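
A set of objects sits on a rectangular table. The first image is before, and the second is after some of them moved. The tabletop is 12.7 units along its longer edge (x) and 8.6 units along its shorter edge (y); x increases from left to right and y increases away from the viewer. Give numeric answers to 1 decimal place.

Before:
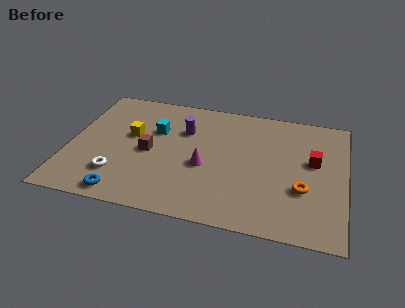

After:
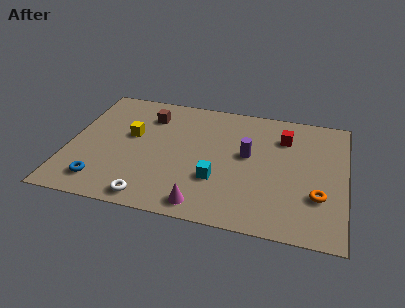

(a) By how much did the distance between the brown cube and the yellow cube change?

+0.4

Before: roughly 1.3 units apart; after: 1.7. That's 0.4 units further apart.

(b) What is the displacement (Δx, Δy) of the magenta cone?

(0.1, -2.6)

The magenta cone was at about (6.3, 3.6) and moved to about (6.4, 1.0).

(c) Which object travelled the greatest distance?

the cyan cube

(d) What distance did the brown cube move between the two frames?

2.6

From (3.7, 4.0) to (3.5, 6.6), the brown cube covered √(0.2² + 2.6²) ≈ 2.6 units.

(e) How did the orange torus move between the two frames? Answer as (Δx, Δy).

(0.7, -0.3)

The orange torus started near (10.8, 3.0) and ended near (11.5, 2.7).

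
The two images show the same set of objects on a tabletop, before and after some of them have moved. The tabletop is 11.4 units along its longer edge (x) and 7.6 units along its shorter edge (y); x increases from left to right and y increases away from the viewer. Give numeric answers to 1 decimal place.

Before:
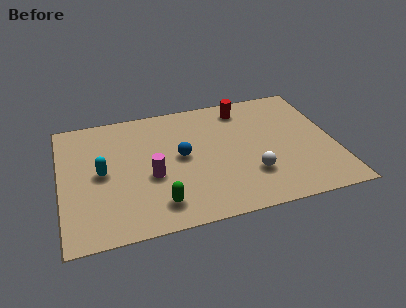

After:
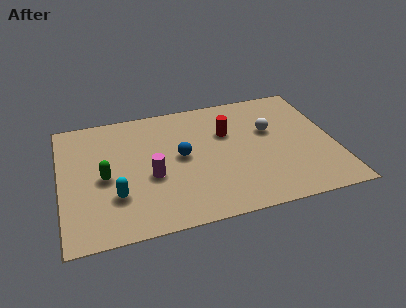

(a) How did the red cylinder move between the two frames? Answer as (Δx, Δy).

(-0.8, -1.4)

From the two frames, the red cylinder sits at roughly (7.8, 6.4) before and (7.0, 5.0) after.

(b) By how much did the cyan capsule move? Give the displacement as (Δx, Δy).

(0.5, -1.5)

The cyan capsule was at about (1.7, 3.8) and moved to about (2.2, 2.3).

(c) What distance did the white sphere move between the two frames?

2.7

From (7.8, 2.2) to (8.8, 4.7), the white sphere covered √(1.0² + 2.5²) ≈ 2.7 units.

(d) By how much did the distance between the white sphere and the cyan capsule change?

+0.7

The distance was about 6.3 in the first image and 7.0 in the second, so they moved 0.7 units further apart.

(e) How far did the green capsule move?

3.0

From (3.9, 1.4) to (1.8, 3.5), the green capsule covered √(2.1² + 2.1²) ≈ 3.0 units.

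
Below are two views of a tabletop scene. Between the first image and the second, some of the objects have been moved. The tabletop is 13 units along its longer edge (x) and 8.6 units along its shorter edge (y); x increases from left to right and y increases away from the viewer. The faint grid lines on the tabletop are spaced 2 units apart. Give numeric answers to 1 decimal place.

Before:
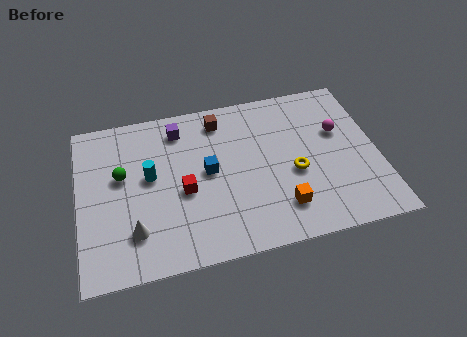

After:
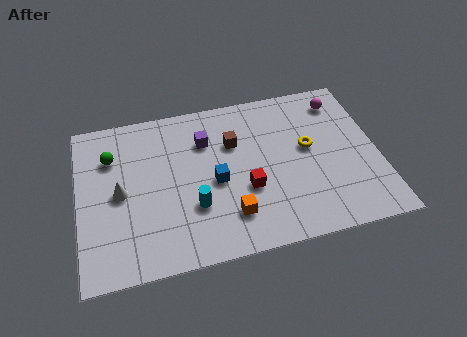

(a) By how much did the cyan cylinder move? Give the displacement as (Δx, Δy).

(1.8, -2.0)

The cyan cylinder was at about (3.1, 4.8) and moved to about (4.9, 2.8).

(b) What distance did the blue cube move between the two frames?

0.7

The blue cube was near (5.6, 4.5) before and (5.9, 3.9) after, so it travelled √(0.3² + 0.6²) ≈ 0.7 units.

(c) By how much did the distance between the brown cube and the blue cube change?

-0.7

Before: roughly 2.8 units apart; after: 2.1. That's 0.7 units closer together.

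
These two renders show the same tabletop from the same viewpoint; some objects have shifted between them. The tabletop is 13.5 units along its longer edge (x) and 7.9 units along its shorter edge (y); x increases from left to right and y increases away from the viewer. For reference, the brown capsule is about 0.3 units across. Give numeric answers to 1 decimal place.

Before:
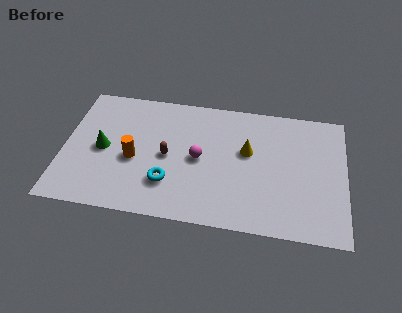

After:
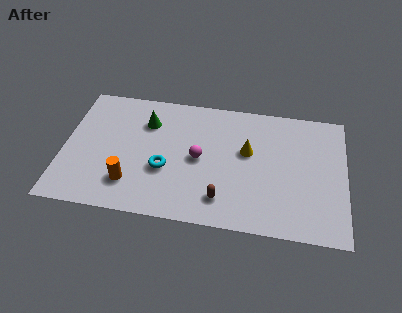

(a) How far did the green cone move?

2.8

The green cone moved from about (1.9, 3.8) to (3.9, 5.8), a distance of √(2.0² + 2.0²) ≈ 2.8.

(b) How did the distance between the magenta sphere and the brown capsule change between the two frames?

+1.1

Before: roughly 1.5 units apart; after: 2.6. That's 1.1 units further apart.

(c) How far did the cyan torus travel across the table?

0.8

The cyan torus moved from about (5.1, 2.2) to (4.9, 3.0), a distance of √(0.2² + 0.8²) ≈ 0.8.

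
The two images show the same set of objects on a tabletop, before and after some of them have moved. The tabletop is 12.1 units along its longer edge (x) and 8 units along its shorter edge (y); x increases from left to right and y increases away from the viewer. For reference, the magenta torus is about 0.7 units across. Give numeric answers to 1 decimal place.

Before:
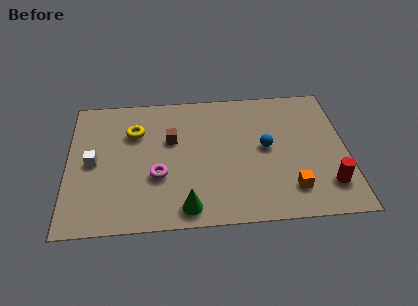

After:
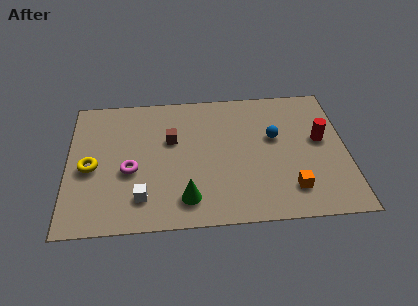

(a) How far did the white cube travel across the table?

3.0

The white cube moved from about (1.1, 3.9) to (3.2, 1.7), a distance of √(2.1² + 2.2²) ≈ 3.0.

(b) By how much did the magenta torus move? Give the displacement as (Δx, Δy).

(-1.2, 0.4)

From the two frames, the magenta torus sits at roughly (3.9, 2.9) before and (2.7, 3.3) after.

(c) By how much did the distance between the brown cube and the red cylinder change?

-0.9

The distance was about 7.4 in the first image and 6.5 in the second, so they moved 0.9 units closer together.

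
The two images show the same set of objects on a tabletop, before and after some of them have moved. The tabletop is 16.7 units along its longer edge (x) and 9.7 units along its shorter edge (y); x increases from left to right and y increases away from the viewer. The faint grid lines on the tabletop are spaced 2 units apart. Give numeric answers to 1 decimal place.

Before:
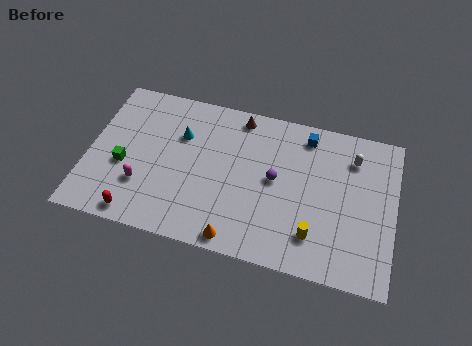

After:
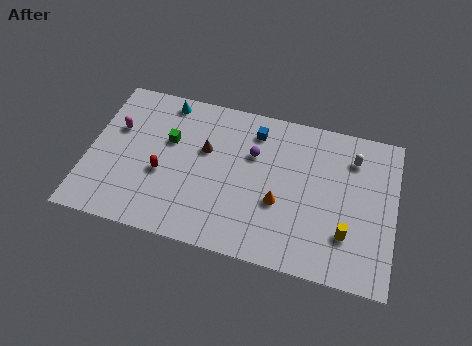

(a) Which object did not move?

the white capsule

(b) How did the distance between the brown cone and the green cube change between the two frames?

-5.6

They were about 7.6 units apart before and 2.0 after — 5.6 units closer together.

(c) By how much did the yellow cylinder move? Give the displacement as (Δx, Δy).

(1.7, 0.5)

The yellow cylinder started near (12.5, 2.2) and ended near (14.2, 2.7).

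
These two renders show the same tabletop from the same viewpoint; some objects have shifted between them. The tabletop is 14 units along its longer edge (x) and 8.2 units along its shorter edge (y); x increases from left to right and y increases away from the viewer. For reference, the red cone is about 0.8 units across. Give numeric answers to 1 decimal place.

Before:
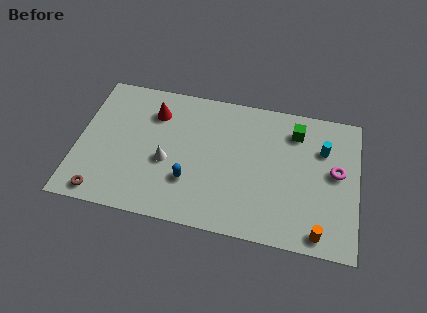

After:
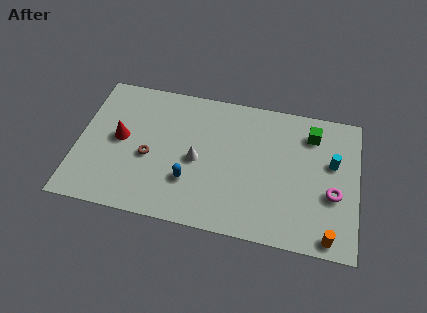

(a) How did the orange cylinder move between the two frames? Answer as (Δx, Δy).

(0.5, -0.1)

The orange cylinder started near (12.2, 0.9) and ended near (12.7, 0.8).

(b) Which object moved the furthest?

the brown torus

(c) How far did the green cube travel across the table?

0.8

The green cube moved from about (10.8, 6.5) to (11.6, 6.5), a distance of √(0.8² + 0.0²) ≈ 0.8.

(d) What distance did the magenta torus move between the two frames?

1.3

The magenta torus was near (12.9, 4.5) before and (12.8, 3.2) after, so it travelled √(0.1² + 1.3²) ≈ 1.3 units.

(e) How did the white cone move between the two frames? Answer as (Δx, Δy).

(1.5, 0.4)

The white cone was at about (4.5, 3.4) and moved to about (6.0, 3.8).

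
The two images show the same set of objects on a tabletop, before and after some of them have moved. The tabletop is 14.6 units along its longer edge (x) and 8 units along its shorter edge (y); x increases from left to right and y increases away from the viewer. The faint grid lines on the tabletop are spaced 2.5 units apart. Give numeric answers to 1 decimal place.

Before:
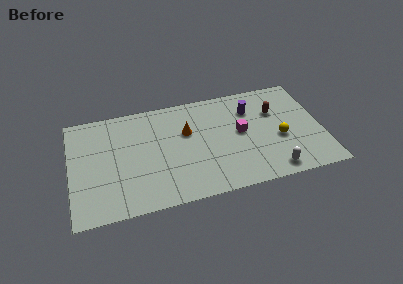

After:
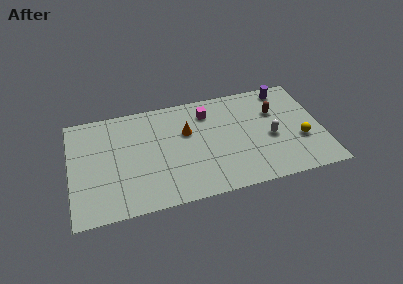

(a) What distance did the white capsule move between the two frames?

2.5

The white capsule moved from about (11.5, 1.0) to (11.6, 3.5), a distance of √(0.1² + 2.5²) ≈ 2.5.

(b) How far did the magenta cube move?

2.7

The magenta cube was near (9.9, 4.3) before and (8.1, 6.3) after, so it travelled √(1.8² + 2.0²) ≈ 2.7 units.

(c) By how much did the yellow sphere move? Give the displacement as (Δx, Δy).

(1.2, -0.4)

The yellow sphere started near (12.1, 3.3) and ended near (13.3, 2.9).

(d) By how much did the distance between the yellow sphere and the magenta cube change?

+3.8

Before: roughly 2.4 units apart; after: 6.2. That's 3.8 units further apart.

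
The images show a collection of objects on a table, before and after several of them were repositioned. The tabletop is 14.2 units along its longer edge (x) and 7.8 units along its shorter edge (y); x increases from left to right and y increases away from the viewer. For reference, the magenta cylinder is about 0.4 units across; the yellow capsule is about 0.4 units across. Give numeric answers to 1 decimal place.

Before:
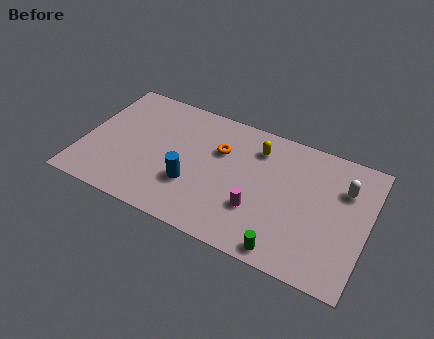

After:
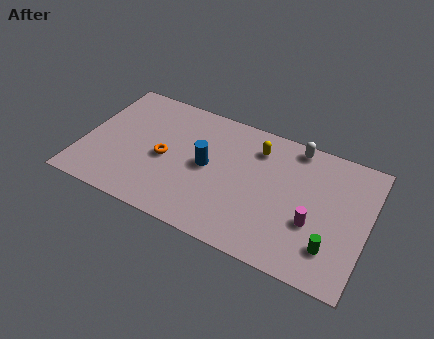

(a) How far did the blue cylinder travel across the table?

1.5

The blue cylinder was near (5.6, 2.6) before and (6.2, 4.0) after, so it travelled √(0.6² + 1.4²) ≈ 1.5 units.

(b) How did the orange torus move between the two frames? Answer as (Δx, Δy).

(-2.6, -1.6)

From the two frames, the orange torus sits at roughly (6.7, 5.2) before and (4.1, 3.6) after.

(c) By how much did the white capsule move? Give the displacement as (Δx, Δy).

(-2.6, 1.5)

From the two frames, the white capsule sits at roughly (12.9, 5.5) before and (10.3, 7.0) after.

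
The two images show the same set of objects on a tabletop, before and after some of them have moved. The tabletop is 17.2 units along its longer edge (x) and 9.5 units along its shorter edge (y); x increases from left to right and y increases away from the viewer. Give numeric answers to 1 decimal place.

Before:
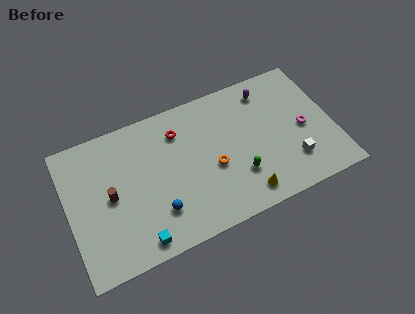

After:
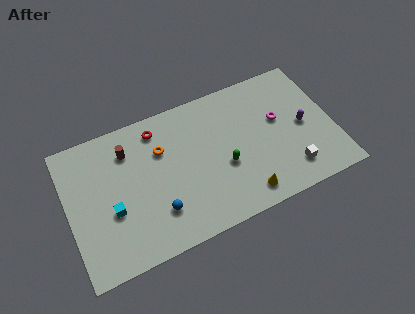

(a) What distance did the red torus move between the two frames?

1.5

The red torus was near (7.4, 7.3) before and (6.1, 8.0) after, so it travelled √(1.3² + 0.7²) ≈ 1.5 units.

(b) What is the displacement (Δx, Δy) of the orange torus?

(-3.1, 2.5)

The orange torus was at about (9.3, 4.0) and moved to about (6.2, 6.5).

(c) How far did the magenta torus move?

1.9

The magenta torus was near (15.3, 4.4) before and (13.8, 5.6) after, so it travelled √(1.5² + 1.2²) ≈ 1.9 units.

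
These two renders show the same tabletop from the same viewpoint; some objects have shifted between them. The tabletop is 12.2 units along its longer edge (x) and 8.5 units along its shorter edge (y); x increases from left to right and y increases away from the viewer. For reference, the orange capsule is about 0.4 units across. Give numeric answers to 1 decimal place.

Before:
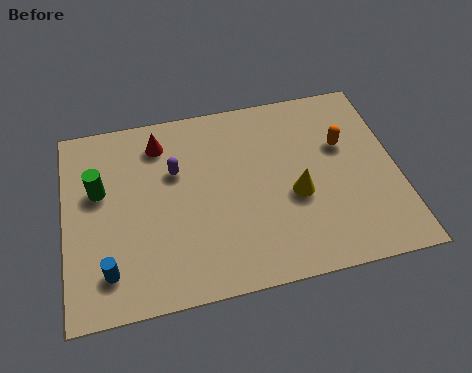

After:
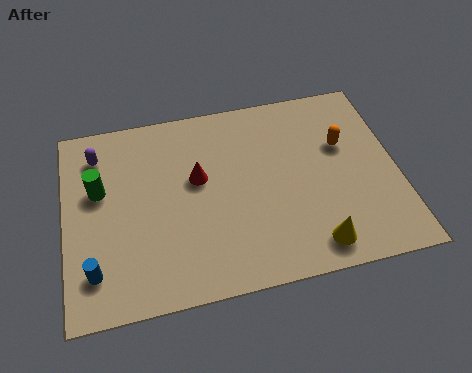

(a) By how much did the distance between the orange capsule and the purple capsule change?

+2.9

They were about 6.2 units apart before and 9.1 after — 2.9 units further apart.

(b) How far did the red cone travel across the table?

2.3

From (3.6, 6.9) to (4.9, 5.0), the red cone covered √(1.3² + 1.9²) ≈ 2.3 units.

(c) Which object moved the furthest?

the purple capsule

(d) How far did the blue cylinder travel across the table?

0.5

The blue cylinder was near (1.5, 1.7) before and (1.0, 1.8) after, so it travelled √(0.5² + 0.1²) ≈ 0.5 units.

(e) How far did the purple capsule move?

3.1

The purple capsule was near (4.1, 5.5) before and (1.3, 6.8) after, so it travelled √(2.8² + 1.3²) ≈ 3.1 units.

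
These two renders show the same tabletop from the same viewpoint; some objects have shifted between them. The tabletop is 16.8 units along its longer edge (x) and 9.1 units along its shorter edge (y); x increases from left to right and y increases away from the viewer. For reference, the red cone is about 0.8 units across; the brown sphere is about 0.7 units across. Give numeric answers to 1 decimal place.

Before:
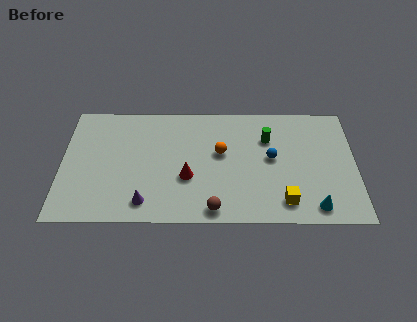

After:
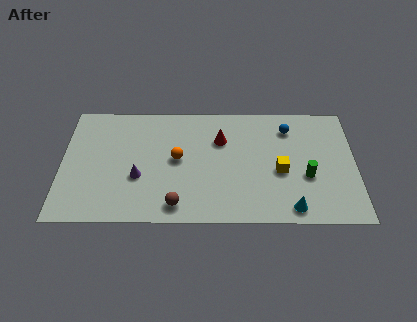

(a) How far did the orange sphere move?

2.5

The orange sphere moved from about (9.1, 5.3) to (6.6, 4.8), a distance of √(2.5² + 0.5²) ≈ 2.5.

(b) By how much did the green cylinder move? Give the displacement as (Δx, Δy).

(2.2, -2.9)

The green cylinder started near (11.8, 6.4) and ended near (14.0, 3.5).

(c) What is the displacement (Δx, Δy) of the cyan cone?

(-1.3, -0.1)

From the two frames, the cyan cone sits at roughly (14.4, 1.2) before and (13.1, 1.1) after.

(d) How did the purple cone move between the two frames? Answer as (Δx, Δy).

(-0.4, 1.9)

From the two frames, the purple cone sits at roughly (4.8, 1.5) before and (4.4, 3.4) after.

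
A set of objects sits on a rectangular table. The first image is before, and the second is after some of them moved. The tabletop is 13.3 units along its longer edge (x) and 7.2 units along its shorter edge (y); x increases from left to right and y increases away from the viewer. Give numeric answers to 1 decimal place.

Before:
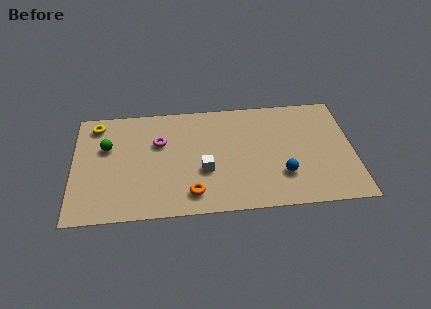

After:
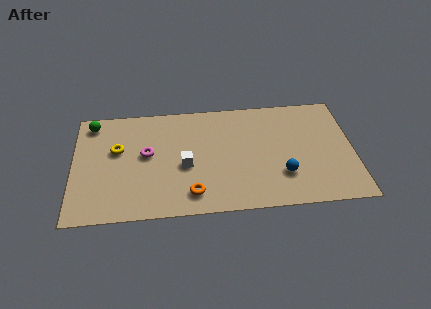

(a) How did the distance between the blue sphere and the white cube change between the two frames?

+1.0

They were about 3.7 units apart before and 4.7 after — 1.0 units further apart.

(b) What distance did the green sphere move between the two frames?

1.7

The green sphere moved from about (1.6, 4.6) to (0.9, 6.2), a distance of √(0.7² + 1.6²) ≈ 1.7.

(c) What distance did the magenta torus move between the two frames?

0.9

From (4.1, 4.7) to (3.5, 4.0), the magenta torus covered √(0.6² + 0.7²) ≈ 0.9 units.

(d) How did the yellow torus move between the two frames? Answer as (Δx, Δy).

(1.0, -1.7)

From the two frames, the yellow torus sits at roughly (1.1, 6.1) before and (2.1, 4.4) after.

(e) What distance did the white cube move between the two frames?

1.0

The white cube moved from about (6.2, 2.7) to (5.3, 3.1), a distance of √(0.9² + 0.4²) ≈ 1.0.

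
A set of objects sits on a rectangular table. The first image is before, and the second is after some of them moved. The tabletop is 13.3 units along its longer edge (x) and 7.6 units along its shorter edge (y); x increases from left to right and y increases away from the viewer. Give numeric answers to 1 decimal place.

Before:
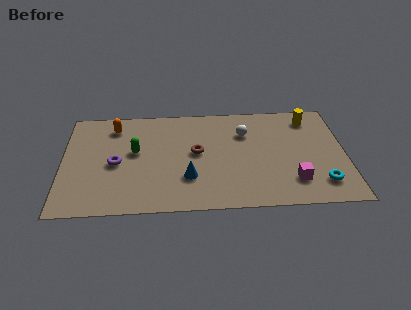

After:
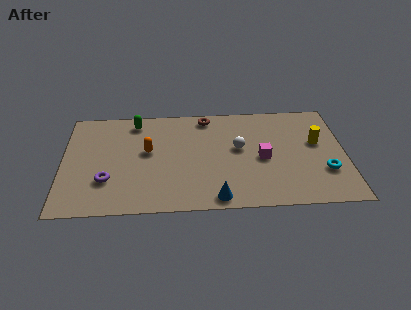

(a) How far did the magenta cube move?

2.2

From (10.8, 1.8) to (9.4, 3.5), the magenta cube covered √(1.4² + 1.7²) ≈ 2.2 units.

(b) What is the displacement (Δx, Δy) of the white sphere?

(-0.3, -1.1)

The white sphere started near (8.6, 5.4) and ended near (8.3, 4.3).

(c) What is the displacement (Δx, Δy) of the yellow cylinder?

(0.3, -1.8)

The yellow cylinder started near (11.7, 6.3) and ended near (12.0, 4.5).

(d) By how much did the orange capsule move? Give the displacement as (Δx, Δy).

(1.6, -1.9)

The orange capsule started near (2.4, 6.2) and ended near (4.0, 4.3).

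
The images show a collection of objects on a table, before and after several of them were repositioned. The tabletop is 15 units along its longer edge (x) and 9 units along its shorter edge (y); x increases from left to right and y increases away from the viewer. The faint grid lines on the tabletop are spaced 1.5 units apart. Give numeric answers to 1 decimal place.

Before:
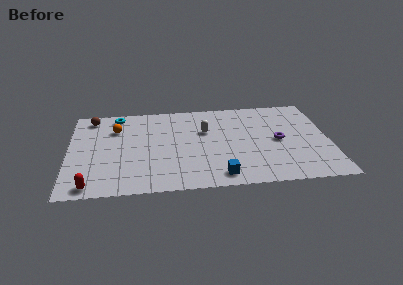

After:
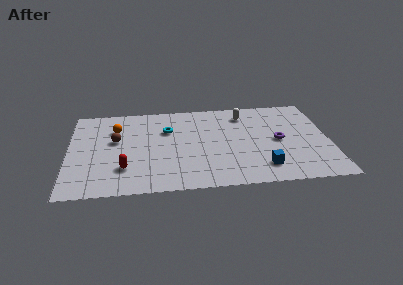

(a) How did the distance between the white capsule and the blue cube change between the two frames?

+0.9

Before: roughly 4.7 units apart; after: 5.6. That's 0.9 units further apart.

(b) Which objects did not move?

the purple torus and the orange sphere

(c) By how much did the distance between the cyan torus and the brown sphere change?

+1.6

They were about 1.5 units apart before and 3.1 after — 1.6 units further apart.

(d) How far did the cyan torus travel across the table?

3.4

From (2.8, 7.9) to (5.7, 6.1), the cyan torus covered √(2.9² + 1.8²) ≈ 3.4 units.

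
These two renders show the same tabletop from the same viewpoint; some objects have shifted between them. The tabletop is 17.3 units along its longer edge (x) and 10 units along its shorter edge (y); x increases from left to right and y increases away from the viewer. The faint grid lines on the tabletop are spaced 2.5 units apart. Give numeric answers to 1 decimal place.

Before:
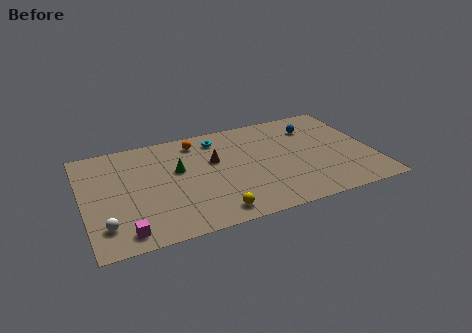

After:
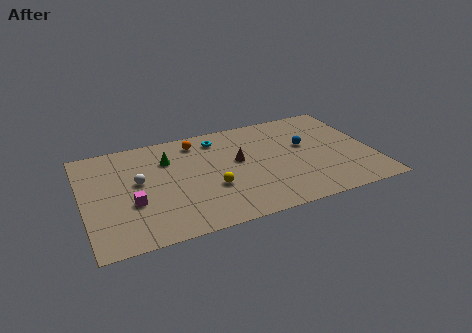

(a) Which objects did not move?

the cyan torus and the orange sphere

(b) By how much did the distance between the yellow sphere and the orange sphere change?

-2.3

They were about 7.1 units apart before and 4.8 after — 2.3 units closer together.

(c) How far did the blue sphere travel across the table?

1.8

From (14.1, 7.6) to (13.4, 5.9), the blue sphere covered √(0.7² + 1.7²) ≈ 1.8 units.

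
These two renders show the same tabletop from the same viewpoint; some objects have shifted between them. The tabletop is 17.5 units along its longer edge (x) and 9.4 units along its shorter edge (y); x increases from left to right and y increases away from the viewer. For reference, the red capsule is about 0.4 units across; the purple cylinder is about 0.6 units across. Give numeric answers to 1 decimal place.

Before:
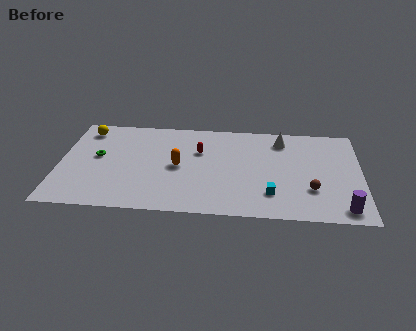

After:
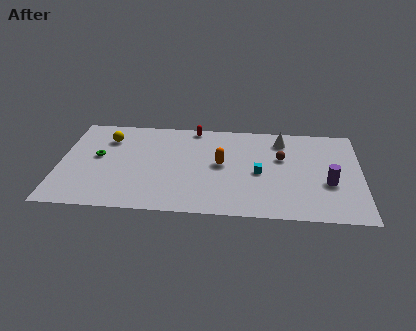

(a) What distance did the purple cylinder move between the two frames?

2.5

The purple cylinder was near (16.4, 1.2) before and (15.6, 3.6) after, so it travelled √(0.8² + 2.4²) ≈ 2.5 units.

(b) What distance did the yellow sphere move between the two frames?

1.5

From (1.4, 7.9) to (2.7, 7.1), the yellow sphere covered √(1.3² + 0.8²) ≈ 1.5 units.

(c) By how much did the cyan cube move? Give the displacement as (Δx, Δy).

(-0.7, 2.0)

The cyan cube was at about (12.3, 2.3) and moved to about (11.6, 4.3).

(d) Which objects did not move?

the green torus and the white cone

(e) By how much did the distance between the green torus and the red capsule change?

+0.5

Before: roughly 6.0 units apart; after: 6.5. That's 0.5 units further apart.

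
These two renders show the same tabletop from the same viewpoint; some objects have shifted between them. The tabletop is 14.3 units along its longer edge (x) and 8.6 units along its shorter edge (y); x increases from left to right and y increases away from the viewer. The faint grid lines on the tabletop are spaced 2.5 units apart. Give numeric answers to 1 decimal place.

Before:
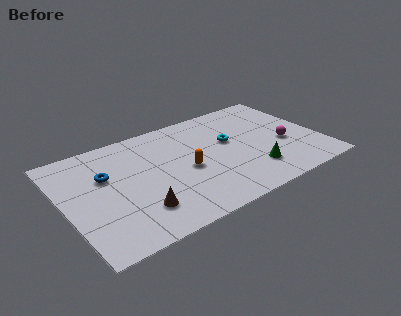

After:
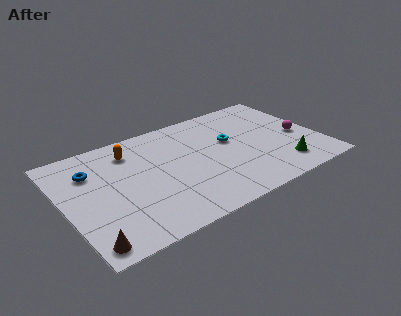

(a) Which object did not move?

the cyan torus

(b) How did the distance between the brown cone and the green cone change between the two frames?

+4.5

Before: roughly 6.5 units apart; after: 11.0. That's 4.5 units further apart.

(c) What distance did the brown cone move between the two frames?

3.1

The brown cone moved from about (3.7, 2.1) to (0.8, 1.0), a distance of √(2.9² + 1.1²) ≈ 3.1.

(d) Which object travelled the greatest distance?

the orange capsule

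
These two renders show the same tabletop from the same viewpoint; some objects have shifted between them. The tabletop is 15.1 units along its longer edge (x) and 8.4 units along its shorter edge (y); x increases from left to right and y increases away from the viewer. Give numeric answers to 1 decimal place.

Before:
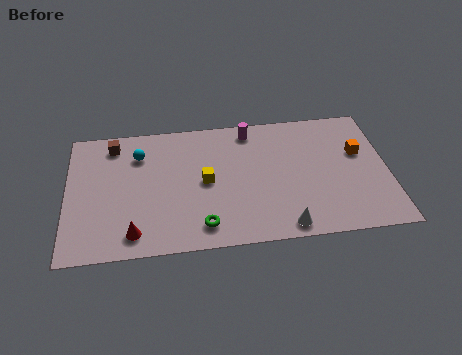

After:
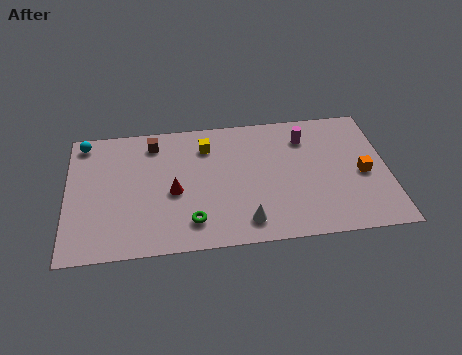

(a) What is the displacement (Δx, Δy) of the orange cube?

(0.1, -1.4)

The orange cube started near (13.8, 5.2) and ended near (13.9, 3.8).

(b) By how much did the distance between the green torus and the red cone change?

-1.0

Before: roughly 3.2 units apart; after: 2.2. That's 1.0 units closer together.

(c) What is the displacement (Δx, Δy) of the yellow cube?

(0.1, 2.3)

The yellow cube was at about (6.5, 4.2) and moved to about (6.6, 6.5).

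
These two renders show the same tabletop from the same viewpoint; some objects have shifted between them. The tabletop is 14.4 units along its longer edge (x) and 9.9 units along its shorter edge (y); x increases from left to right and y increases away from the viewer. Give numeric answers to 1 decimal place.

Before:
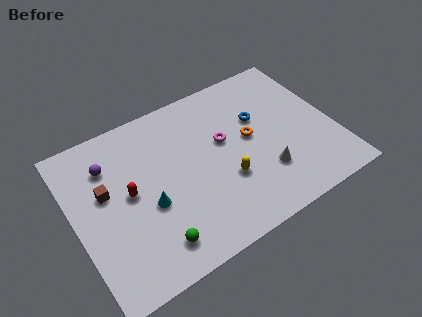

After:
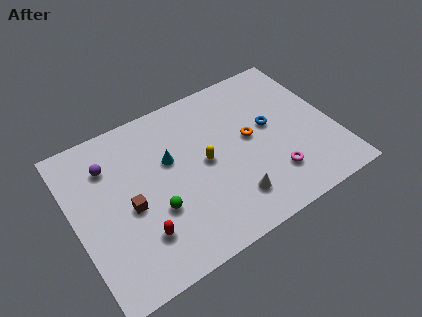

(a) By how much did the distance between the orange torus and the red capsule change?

+0.4

Before: roughly 6.8 units apart; after: 7.2. That's 0.4 units further apart.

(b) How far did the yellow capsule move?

1.8

From (8.1, 3.4) to (7.2, 5.0), the yellow capsule covered √(0.9² + 1.6²) ≈ 1.8 units.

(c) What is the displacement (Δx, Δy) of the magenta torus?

(2.2, -3.4)

The magenta torus started near (8.4, 5.8) and ended near (10.6, 2.4).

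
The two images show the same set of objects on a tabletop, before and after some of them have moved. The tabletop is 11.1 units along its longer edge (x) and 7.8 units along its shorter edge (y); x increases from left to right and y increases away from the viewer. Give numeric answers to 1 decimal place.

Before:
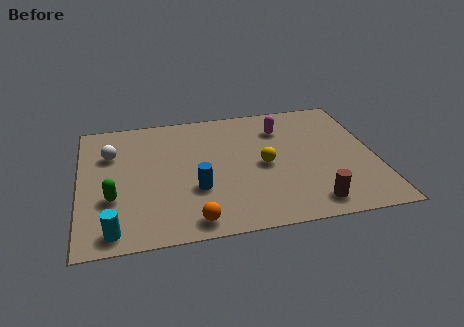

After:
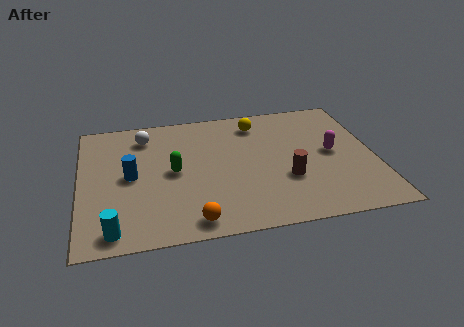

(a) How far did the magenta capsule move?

2.6

From (7.7, 5.9) to (9.5, 4.0), the magenta capsule covered √(1.8² + 1.9²) ≈ 2.6 units.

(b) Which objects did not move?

the cyan cylinder and the orange sphere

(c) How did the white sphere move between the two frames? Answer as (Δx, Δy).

(1.3, 0.9)

The white sphere was at about (1.2, 5.4) and moved to about (2.5, 6.3).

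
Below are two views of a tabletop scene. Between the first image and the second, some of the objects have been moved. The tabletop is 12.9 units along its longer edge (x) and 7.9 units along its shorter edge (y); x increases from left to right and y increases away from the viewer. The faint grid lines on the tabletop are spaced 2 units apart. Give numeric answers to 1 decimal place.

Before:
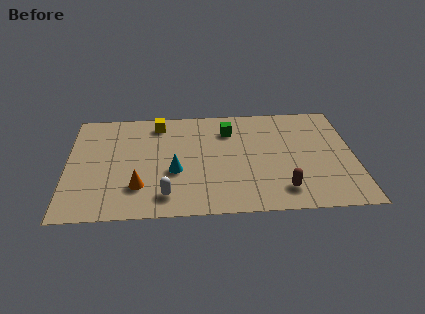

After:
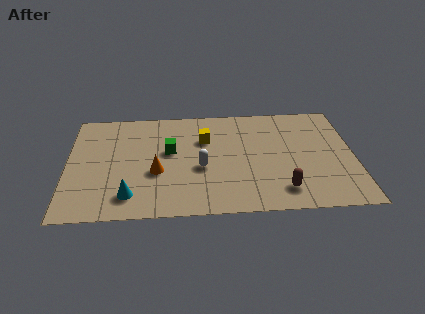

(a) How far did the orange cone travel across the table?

1.3

The orange cone was near (3.2, 2.1) before and (4.0, 3.1) after, so it travelled √(0.8² + 1.0²) ≈ 1.3 units.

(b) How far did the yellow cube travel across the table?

2.5

The yellow cube was near (4.1, 6.7) before and (6.2, 5.4) after, so it travelled √(2.1² + 1.3²) ≈ 2.5 units.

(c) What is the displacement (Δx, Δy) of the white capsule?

(1.6, 1.9)

The white capsule was at about (4.4, 1.4) and moved to about (6.0, 3.3).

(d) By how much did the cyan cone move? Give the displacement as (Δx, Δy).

(-2.0, -1.6)

The cyan cone was at about (4.8, 3.1) and moved to about (2.8, 1.5).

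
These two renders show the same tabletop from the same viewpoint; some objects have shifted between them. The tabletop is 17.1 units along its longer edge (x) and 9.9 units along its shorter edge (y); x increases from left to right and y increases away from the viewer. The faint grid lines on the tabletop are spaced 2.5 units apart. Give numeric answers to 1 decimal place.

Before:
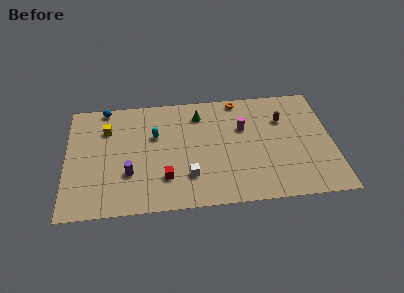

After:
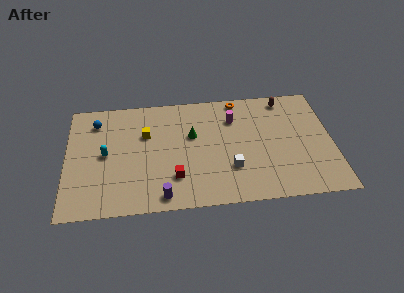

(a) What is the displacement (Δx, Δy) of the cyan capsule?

(-3.2, -1.3)

The cyan capsule was at about (5.7, 6.3) and moved to about (2.5, 5.0).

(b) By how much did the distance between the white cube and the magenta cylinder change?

-0.9

They were about 5.2 units apart before and 4.3 after — 0.9 units closer together.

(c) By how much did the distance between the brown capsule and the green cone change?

+1.1

They were about 5.5 units apart before and 6.6 after — 1.1 units further apart.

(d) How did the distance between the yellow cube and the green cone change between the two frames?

-3.0

Before: roughly 6.0 units apart; after: 3.0. That's 3.0 units closer together.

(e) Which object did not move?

the orange torus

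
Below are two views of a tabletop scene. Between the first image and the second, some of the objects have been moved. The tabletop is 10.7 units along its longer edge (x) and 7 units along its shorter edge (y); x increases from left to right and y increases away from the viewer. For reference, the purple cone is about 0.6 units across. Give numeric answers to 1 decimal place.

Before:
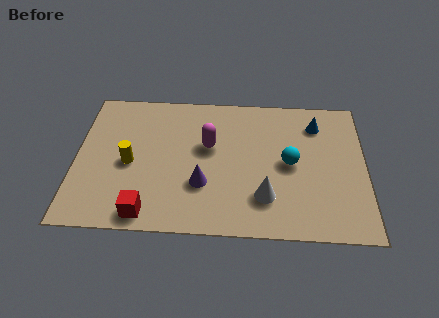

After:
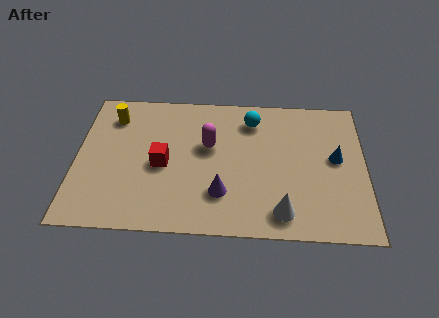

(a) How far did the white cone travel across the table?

0.9

The white cone was near (7.0, 1.8) before and (7.6, 1.1) after, so it travelled √(0.6² + 0.7²) ≈ 0.9 units.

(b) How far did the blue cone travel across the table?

1.8

The blue cone moved from about (8.9, 5.5) to (9.6, 3.8), a distance of √(0.7² + 1.7²) ≈ 1.8.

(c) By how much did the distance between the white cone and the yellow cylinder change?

+2.5

Before: roughly 5.2 units apart; after: 7.7. That's 2.5 units further apart.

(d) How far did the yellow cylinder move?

2.4

From (2.0, 3.2) to (1.3, 5.5), the yellow cylinder covered √(0.7² + 2.3²) ≈ 2.4 units.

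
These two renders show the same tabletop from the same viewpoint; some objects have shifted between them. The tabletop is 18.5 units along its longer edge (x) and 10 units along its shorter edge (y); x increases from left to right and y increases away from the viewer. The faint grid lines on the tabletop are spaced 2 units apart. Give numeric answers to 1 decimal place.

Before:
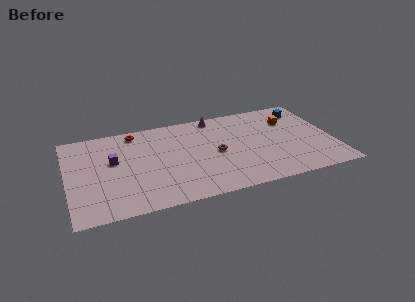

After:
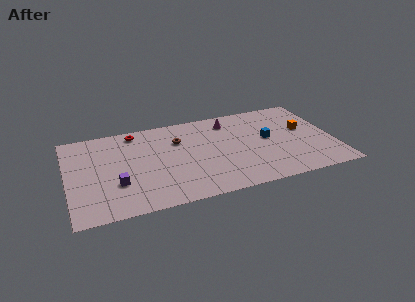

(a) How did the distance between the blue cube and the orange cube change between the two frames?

+1.1

Before: roughly 1.5 units apart; after: 2.6. That's 1.1 units further apart.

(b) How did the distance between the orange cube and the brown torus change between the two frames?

+3.0

The distance was about 5.9 in the first image and 8.9 in the second, so they moved 3.0 units further apart.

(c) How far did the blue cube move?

3.9

The blue cube moved from about (16.8, 8.1) to (14.0, 5.4), a distance of √(2.8² + 2.7²) ≈ 3.9.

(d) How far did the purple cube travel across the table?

2.6

The purple cube was near (3.2, 5.9) before and (3.3, 3.3) after, so it travelled √(0.1² + 2.6²) ≈ 2.6 units.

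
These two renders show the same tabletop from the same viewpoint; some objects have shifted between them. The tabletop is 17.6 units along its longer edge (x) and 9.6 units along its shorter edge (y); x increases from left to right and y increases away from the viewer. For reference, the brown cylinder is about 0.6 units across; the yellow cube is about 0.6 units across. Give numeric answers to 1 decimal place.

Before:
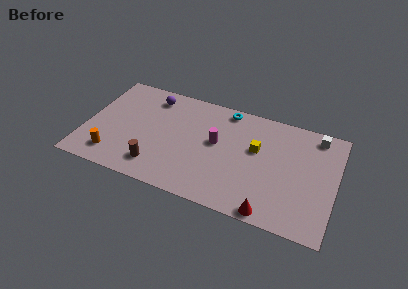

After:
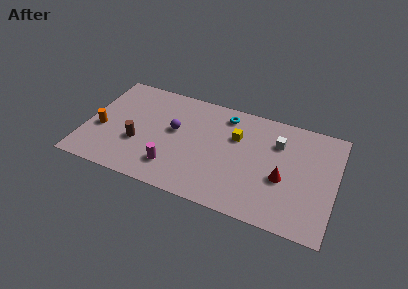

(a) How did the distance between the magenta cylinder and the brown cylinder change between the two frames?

-2.3

Before: roughly 5.2 units apart; after: 2.9. That's 2.3 units closer together.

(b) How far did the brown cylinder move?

2.2

From (5.3, 1.9) to (3.8, 3.5), the brown cylinder covered √(1.5² + 1.6²) ≈ 2.2 units.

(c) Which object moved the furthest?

the magenta cylinder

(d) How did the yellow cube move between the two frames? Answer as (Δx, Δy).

(-1.5, 0.6)

From the two frames, the yellow cube sits at roughly (12.0, 5.8) before and (10.5, 6.4) after.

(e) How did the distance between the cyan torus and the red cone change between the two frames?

-2.6

They were about 8.7 units apart before and 6.1 after — 2.6 units closer together.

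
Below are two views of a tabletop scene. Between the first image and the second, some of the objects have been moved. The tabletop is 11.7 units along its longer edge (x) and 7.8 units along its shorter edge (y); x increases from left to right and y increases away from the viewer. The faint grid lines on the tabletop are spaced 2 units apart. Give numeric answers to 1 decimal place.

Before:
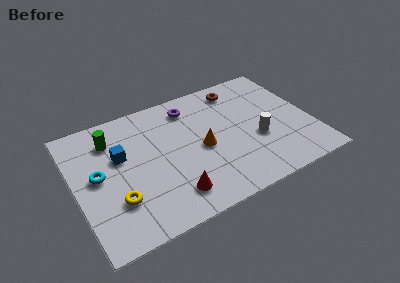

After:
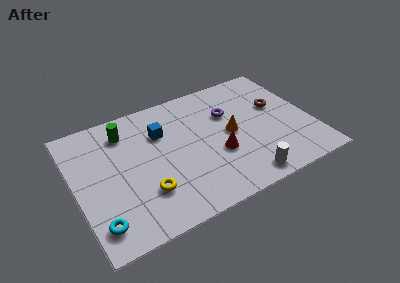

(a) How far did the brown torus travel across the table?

2.5

The brown torus moved from about (8.5, 6.6) to (10.2, 4.7), a distance of √(1.7² + 1.9²) ≈ 2.5.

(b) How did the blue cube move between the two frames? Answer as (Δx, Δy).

(2.1, 0.6)

The blue cube started near (2.3, 4.8) and ended near (4.4, 5.4).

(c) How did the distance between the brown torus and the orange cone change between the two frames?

-1.2

The distance was about 3.8 in the first image and 2.6 in the second, so they moved 1.2 units closer together.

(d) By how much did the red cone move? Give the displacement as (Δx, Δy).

(2.5, 1.4)

The red cone was at about (4.4, 1.5) and moved to about (6.9, 2.9).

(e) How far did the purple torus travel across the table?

2.2

The purple torus moved from about (6.0, 6.4) to (7.8, 5.2), a distance of √(1.8² + 1.2²) ≈ 2.2.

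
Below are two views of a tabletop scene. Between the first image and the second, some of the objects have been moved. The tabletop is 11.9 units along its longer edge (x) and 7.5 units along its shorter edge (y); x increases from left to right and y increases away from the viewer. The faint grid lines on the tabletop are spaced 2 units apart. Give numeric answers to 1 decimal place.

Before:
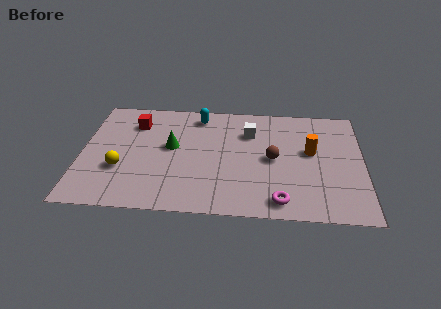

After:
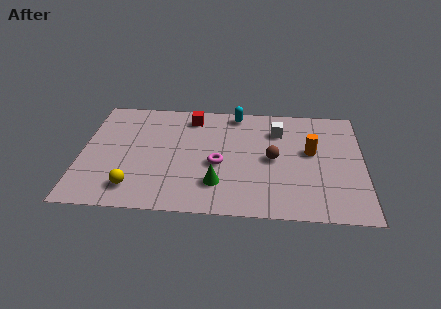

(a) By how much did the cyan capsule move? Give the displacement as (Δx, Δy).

(1.6, 0.3)

The cyan capsule started near (4.9, 6.4) and ended near (6.5, 6.7).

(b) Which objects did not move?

the orange cylinder and the brown sphere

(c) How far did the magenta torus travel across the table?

3.4

The magenta torus moved from about (8.4, 1.0) to (5.8, 3.2), a distance of √(2.6² + 2.2²) ≈ 3.4.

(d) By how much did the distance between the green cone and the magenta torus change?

-4.3

Before: roughly 5.6 units apart; after: 1.3. That's 4.3 units closer together.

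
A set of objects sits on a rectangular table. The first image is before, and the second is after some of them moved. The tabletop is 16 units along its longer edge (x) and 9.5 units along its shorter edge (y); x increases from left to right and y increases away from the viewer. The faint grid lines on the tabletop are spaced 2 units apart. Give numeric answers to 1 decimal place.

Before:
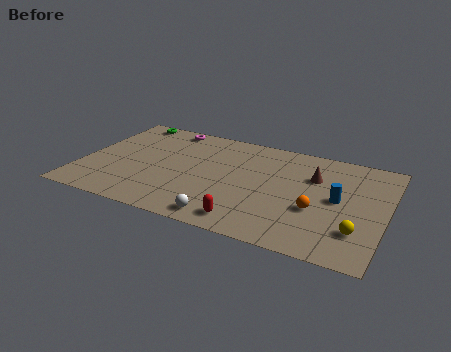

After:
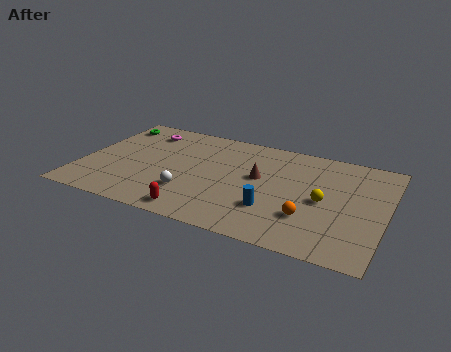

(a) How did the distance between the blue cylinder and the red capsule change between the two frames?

-1.4

They were about 5.6 units apart before and 4.2 after — 1.4 units closer together.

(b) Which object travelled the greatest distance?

the blue cylinder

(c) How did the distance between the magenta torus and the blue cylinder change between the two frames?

-1.2

They were about 10.2 units apart before and 9.0 after — 1.2 units closer together.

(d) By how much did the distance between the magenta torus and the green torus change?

-0.4

They were about 2.2 units apart before and 1.8 after — 0.4 units closer together.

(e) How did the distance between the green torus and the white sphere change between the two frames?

-2.6

Before: roughly 9.7 units apart; after: 7.1. That's 2.6 units closer together.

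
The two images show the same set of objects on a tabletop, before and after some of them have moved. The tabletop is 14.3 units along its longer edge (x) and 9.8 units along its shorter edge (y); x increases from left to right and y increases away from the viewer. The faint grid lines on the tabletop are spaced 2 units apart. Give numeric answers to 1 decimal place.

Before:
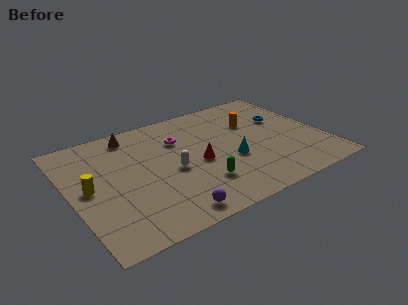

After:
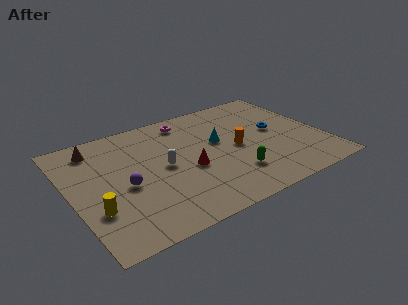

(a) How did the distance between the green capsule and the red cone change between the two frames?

+1.0

Before: roughly 1.8 units apart; after: 2.8. That's 1.0 units further apart.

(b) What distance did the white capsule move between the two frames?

0.6

From (5.6, 4.4) to (5.2, 4.9), the white capsule covered √(0.4² + 0.5²) ≈ 0.6 units.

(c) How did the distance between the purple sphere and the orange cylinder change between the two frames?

-1.5

Before: roughly 8.0 units apart; after: 6.5. That's 1.5 units closer together.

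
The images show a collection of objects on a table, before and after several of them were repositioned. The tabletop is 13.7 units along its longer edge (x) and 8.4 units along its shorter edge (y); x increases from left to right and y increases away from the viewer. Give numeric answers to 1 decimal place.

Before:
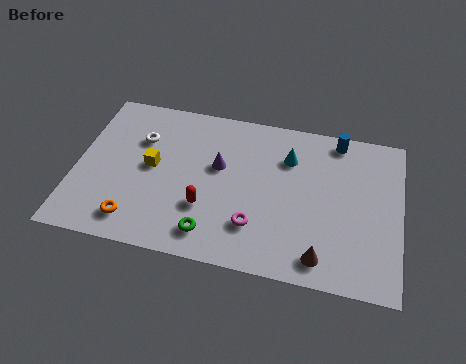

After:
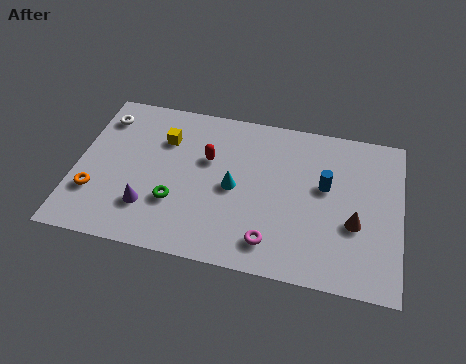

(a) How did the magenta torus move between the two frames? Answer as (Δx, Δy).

(0.7, -0.7)

The magenta torus started near (7.7, 2.2) and ended near (8.4, 1.5).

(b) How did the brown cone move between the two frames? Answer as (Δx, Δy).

(1.3, 2.0)

From the two frames, the brown cone sits at roughly (10.5, 1.2) before and (11.8, 3.2) after.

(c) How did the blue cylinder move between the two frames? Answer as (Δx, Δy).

(-0.4, -2.6)

The blue cylinder started near (10.9, 7.5) and ended near (10.5, 4.9).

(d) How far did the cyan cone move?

3.0

The cyan cone was near (8.9, 6.1) before and (6.7, 4.0) after, so it travelled √(2.2² + 2.1²) ≈ 3.0 units.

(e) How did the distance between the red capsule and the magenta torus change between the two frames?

+2.6

Before: roughly 2.2 units apart; after: 4.8. That's 2.6 units further apart.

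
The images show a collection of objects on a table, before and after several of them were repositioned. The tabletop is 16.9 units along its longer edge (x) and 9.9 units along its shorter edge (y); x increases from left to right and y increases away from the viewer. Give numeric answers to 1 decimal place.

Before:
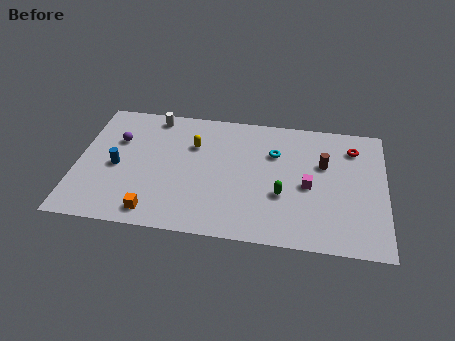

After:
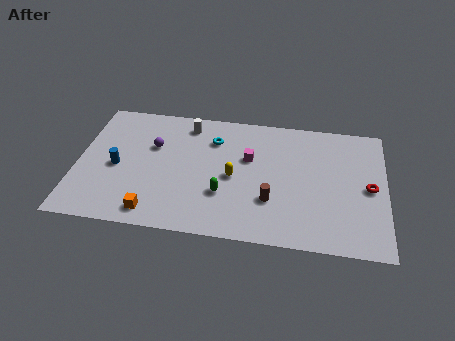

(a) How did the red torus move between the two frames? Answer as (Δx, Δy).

(0.9, -3.0)

The red torus was at about (15.1, 7.8) and moved to about (16.0, 4.8).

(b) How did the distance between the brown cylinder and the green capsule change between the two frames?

-0.9

The distance was about 3.5 in the first image and 2.6 in the second, so they moved 0.9 units closer together.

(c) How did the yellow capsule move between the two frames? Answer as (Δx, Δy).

(2.3, -2.2)

From the two frames, the yellow capsule sits at roughly (6.3, 6.8) before and (8.6, 4.6) after.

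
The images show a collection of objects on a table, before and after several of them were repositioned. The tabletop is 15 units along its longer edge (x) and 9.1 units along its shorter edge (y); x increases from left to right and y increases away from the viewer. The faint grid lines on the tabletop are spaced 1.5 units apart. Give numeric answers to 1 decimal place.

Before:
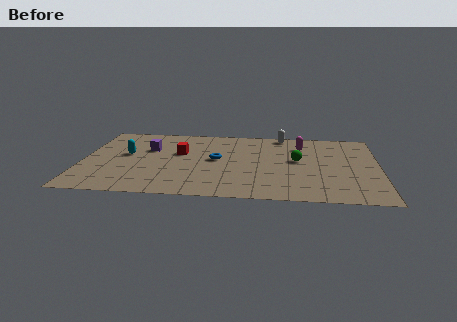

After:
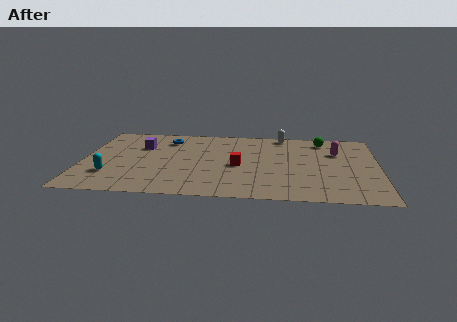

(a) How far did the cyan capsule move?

2.7

The cyan capsule was near (2.2, 5.1) before and (1.5, 2.5) after, so it travelled √(0.7² + 2.6²) ≈ 2.7 units.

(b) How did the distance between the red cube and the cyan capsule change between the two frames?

+3.9

The distance was about 2.7 in the first image and 6.6 in the second, so they moved 3.9 units further apart.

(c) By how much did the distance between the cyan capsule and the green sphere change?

+3.2

The distance was about 8.7 in the first image and 11.9 in the second, so they moved 3.2 units further apart.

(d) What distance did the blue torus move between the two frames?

3.5

The blue torus was near (6.8, 4.8) before and (4.2, 7.2) after, so it travelled √(2.6² + 2.4²) ≈ 3.5 units.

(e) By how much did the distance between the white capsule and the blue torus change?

+1.2

They were about 4.8 units apart before and 6.0 after — 1.2 units further apart.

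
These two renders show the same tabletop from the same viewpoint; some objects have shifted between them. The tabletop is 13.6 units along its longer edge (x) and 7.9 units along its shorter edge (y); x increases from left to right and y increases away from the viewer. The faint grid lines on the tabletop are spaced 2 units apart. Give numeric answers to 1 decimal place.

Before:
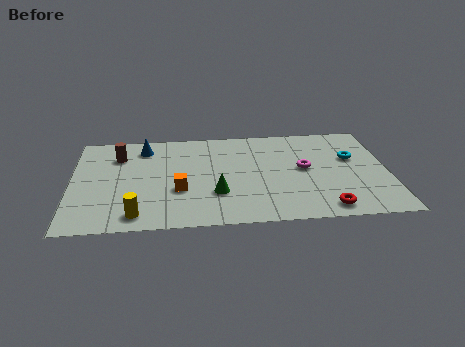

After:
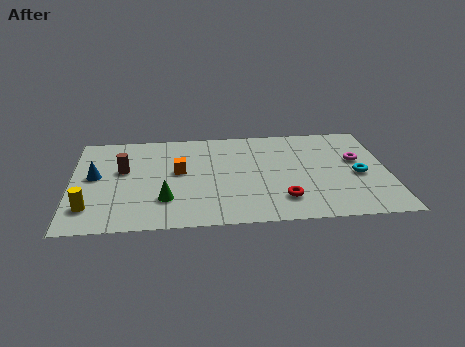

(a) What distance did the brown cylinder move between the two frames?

1.2

The brown cylinder moved from about (2.0, 5.9) to (2.2, 4.7), a distance of √(0.2² + 1.2²) ≈ 1.2.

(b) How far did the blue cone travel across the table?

3.0

From (3.1, 6.5) to (1.0, 4.3), the blue cone covered √(2.1² + 2.2²) ≈ 3.0 units.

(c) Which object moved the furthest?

the blue cone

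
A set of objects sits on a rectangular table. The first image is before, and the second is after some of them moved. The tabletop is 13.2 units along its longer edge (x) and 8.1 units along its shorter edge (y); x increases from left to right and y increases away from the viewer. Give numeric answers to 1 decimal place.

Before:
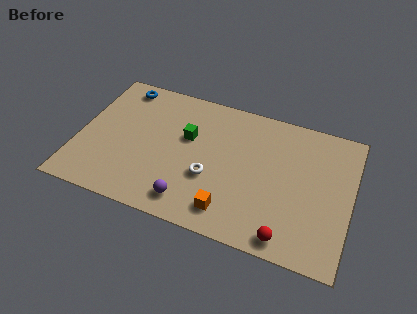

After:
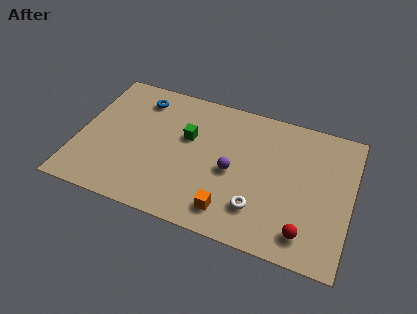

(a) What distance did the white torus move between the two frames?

2.6

From (6.5, 3.0) to (8.9, 2.0), the white torus covered √(2.4² + 1.0²) ≈ 2.6 units.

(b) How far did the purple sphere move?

3.0

From (5.7, 1.3) to (7.5, 3.7), the purple sphere covered √(1.8² + 2.4²) ≈ 3.0 units.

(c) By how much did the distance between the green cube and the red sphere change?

+0.4

They were about 6.6 units apart before and 7.0 after — 0.4 units further apart.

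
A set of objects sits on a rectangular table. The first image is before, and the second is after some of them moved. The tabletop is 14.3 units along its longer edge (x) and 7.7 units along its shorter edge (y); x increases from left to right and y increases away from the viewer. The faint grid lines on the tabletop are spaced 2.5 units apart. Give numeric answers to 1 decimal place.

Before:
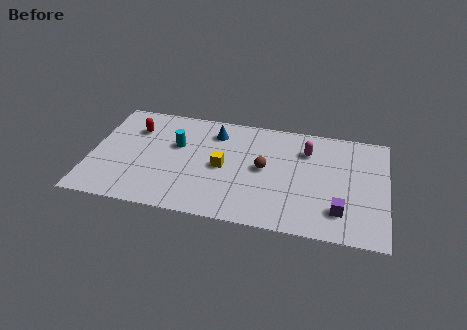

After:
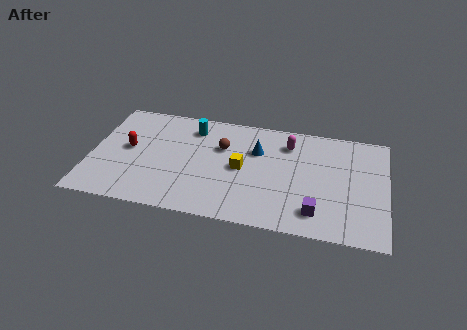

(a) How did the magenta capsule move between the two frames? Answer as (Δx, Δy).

(-0.9, 0.3)

The magenta capsule started near (10.4, 5.7) and ended near (9.5, 6.0).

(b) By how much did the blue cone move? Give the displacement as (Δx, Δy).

(2.1, -0.9)

From the two frames, the blue cone sits at roughly (5.9, 6.1) before and (8.0, 5.2) after.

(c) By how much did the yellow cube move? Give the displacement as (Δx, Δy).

(0.9, 0.1)

The yellow cube was at about (6.4, 3.7) and moved to about (7.3, 3.8).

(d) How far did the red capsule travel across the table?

1.5

From (2.0, 5.6) to (1.8, 4.1), the red capsule covered √(0.2² + 1.5²) ≈ 1.5 units.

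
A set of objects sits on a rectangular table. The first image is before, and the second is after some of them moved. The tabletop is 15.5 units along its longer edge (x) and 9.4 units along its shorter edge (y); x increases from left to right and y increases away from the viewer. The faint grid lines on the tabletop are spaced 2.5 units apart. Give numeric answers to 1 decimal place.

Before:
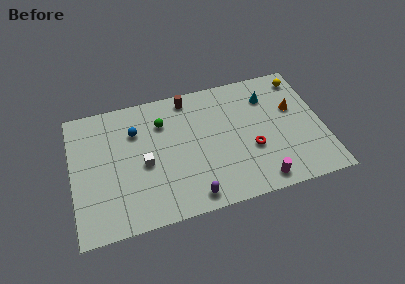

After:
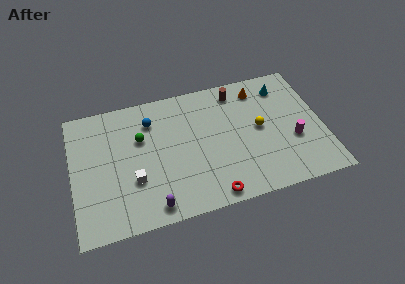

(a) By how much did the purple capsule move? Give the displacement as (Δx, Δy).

(-2.4, 0.0)

The purple capsule started near (7.1, 1.1) and ended near (4.7, 1.1).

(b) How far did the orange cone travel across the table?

2.8

The orange cone was near (13.8, 5.8) before and (11.8, 7.8) after, so it travelled √(2.0² + 2.0²) ≈ 2.8 units.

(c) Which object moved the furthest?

the yellow sphere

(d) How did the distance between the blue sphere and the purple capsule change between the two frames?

-0.3

The distance was about 6.4 in the first image and 6.1 in the second, so they moved 0.3 units closer together.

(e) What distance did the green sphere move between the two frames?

1.6

From (5.7, 6.9) to (4.3, 6.1), the green sphere covered √(1.4² + 0.8²) ≈ 1.6 units.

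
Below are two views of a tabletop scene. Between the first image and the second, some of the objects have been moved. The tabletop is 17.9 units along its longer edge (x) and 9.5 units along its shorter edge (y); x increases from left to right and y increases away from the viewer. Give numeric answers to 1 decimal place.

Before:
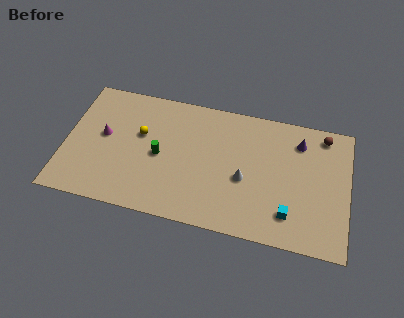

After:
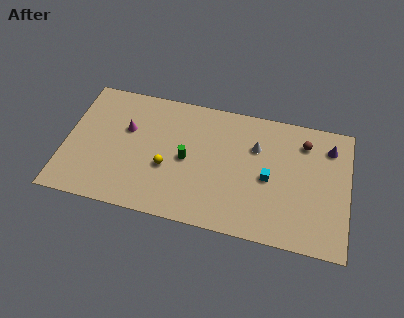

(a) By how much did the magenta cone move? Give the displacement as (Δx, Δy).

(1.4, 0.8)

The magenta cone was at about (2.4, 5.2) and moved to about (3.8, 6.0).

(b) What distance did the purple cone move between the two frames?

1.9

The purple cone was near (14.7, 7.5) before and (16.6, 7.5) after, so it travelled √(1.9² + 0.0²) ≈ 1.9 units.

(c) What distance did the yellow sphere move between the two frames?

2.8

The yellow sphere was near (4.7, 5.8) before and (6.5, 3.7) after, so it travelled √(1.8² + 2.1²) ≈ 2.8 units.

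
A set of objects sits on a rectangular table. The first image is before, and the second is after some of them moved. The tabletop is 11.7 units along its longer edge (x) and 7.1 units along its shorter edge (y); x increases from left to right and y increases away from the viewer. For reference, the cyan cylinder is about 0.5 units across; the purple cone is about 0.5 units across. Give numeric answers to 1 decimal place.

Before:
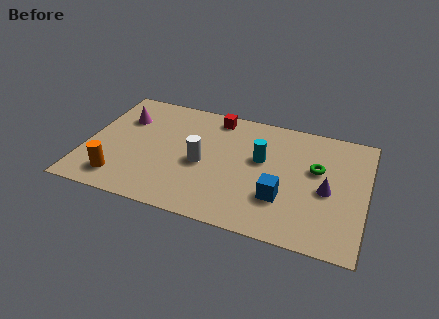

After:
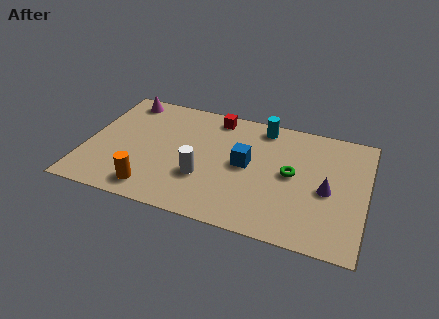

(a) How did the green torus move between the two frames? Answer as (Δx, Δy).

(-1.0, -0.6)

The green torus started near (9.6, 4.3) and ended near (8.6, 3.7).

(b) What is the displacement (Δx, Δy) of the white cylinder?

(0.1, -0.8)

The white cylinder was at about (4.9, 3.2) and moved to about (5.0, 2.4).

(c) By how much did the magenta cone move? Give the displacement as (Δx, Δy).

(-0.1, 1.2)

The magenta cone was at about (1.4, 5.0) and moved to about (1.3, 6.2).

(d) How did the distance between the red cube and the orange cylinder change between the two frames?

-0.5

The distance was about 6.1 in the first image and 5.6 in the second, so they moved 0.5 units closer together.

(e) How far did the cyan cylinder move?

2.0

The cyan cylinder moved from about (7.3, 4.2) to (7.2, 6.2), a distance of √(0.1² + 2.0²) ≈ 2.0.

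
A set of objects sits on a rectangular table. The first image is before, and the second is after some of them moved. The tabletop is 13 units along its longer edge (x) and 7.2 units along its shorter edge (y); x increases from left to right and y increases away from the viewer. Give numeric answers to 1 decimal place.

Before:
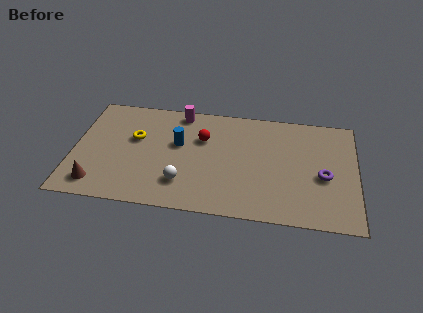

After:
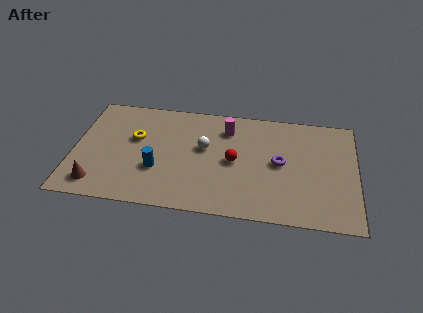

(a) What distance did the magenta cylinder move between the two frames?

2.3

The magenta cylinder moved from about (4.8, 6.4) to (7.0, 5.6), a distance of √(2.2² + 0.8²) ≈ 2.3.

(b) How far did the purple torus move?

2.1

From (11.5, 3.1) to (9.5, 3.7), the purple torus covered √(2.0² + 0.6²) ≈ 2.1 units.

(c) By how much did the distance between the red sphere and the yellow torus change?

+1.6

Before: roughly 3.1 units apart; after: 4.7. That's 1.6 units further apart.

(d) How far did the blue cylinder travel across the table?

2.0

From (4.8, 4.3) to (3.9, 2.5), the blue cylinder covered √(0.9² + 1.8²) ≈ 2.0 units.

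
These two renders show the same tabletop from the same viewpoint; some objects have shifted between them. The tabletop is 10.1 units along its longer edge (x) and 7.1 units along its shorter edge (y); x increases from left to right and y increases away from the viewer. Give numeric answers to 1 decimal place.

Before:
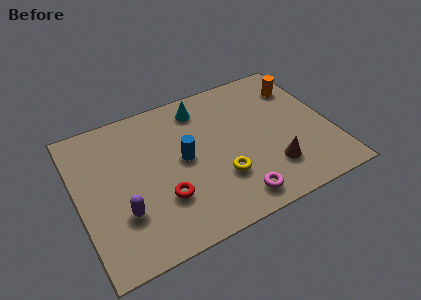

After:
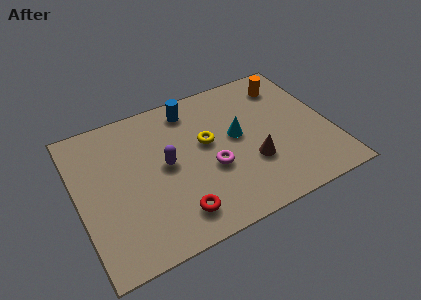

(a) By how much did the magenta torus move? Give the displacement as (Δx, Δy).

(-0.7, 1.8)

The magenta torus was at about (5.9, 1.0) and moved to about (5.2, 2.8).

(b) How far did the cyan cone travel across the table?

2.3

The cyan cone was near (5.2, 5.9) before and (6.4, 3.9) after, so it travelled √(1.2² + 2.0²) ≈ 2.3 units.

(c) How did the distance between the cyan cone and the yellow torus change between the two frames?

-2.5

The distance was about 3.7 in the first image and 1.2 in the second, so they moved 2.5 units closer together.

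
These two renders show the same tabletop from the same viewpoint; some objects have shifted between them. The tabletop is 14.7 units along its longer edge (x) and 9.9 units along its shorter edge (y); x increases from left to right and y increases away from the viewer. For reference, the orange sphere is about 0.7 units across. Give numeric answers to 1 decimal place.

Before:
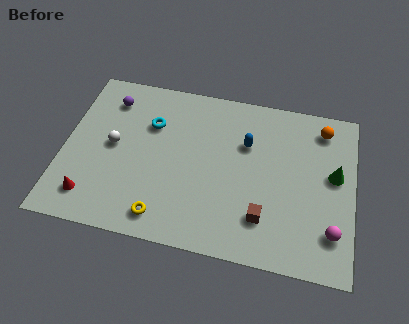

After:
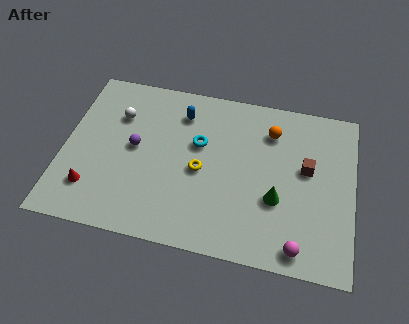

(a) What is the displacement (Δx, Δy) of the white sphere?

(0.1, 1.9)

From the two frames, the white sphere sits at roughly (2.5, 5.1) before and (2.6, 7.0) after.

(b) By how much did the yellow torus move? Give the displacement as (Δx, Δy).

(1.7, 3.1)

From the two frames, the yellow torus sits at roughly (5.3, 1.4) before and (7.0, 4.5) after.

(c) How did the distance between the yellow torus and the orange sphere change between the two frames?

-5.7

Before: roughly 10.3 units apart; after: 4.6. That's 5.7 units closer together.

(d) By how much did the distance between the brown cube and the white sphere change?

+1.5

They were about 8.3 units apart before and 9.8 after — 1.5 units further apart.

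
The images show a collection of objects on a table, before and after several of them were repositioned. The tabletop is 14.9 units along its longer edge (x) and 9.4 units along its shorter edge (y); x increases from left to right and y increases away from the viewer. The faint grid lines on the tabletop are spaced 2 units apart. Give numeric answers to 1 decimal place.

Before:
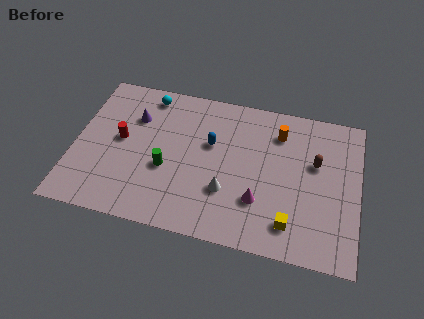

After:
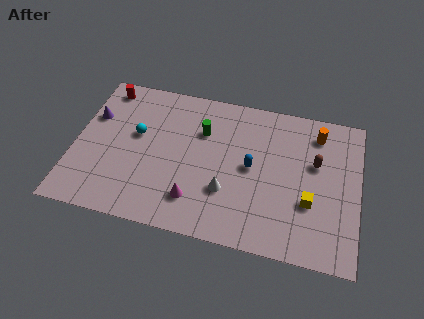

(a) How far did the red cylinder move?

3.4

From (2.4, 5.0) to (1.3, 8.2), the red cylinder covered √(1.1² + 3.2²) ≈ 3.4 units.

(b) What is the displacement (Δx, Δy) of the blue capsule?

(2.2, -1.0)

The blue capsule was at about (7.1, 5.8) and moved to about (9.3, 4.8).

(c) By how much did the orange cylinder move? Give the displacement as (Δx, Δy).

(2.0, 0.4)

From the two frames, the orange cylinder sits at roughly (10.6, 7.3) before and (12.6, 7.7) after.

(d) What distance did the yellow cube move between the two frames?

1.7

From (11.5, 1.8) to (12.4, 3.3), the yellow cube covered √(0.9² + 1.5²) ≈ 1.7 units.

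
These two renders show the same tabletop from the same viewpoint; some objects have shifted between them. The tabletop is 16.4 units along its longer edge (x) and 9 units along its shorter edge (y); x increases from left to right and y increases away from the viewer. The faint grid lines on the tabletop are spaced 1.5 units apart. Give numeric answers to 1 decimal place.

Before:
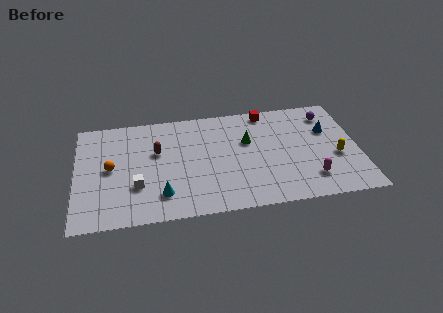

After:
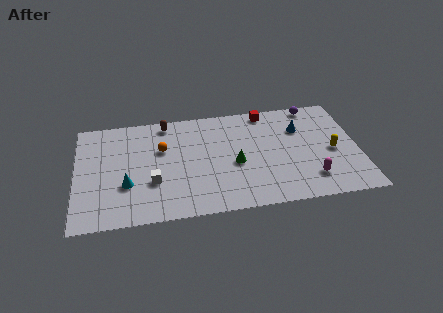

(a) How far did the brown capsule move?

2.5

The brown capsule was near (4.7, 5.6) before and (5.3, 8.0) after, so it travelled √(0.6² + 2.4²) ≈ 2.5 units.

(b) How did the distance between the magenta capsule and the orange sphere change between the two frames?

-2.5

They were about 11.8 units apart before and 9.3 after — 2.5 units closer together.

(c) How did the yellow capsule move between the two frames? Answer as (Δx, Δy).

(-0.2, 0.5)

The yellow capsule was at about (15.1, 3.6) and moved to about (14.9, 4.1).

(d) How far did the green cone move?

2.0

From (10.0, 5.7) to (9.2, 3.9), the green cone covered √(0.8² + 1.8²) ≈ 2.0 units.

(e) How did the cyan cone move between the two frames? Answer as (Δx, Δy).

(-2.0, 1.1)

From the two frames, the cyan cone sits at roughly (4.9, 2.0) before and (2.9, 3.1) after.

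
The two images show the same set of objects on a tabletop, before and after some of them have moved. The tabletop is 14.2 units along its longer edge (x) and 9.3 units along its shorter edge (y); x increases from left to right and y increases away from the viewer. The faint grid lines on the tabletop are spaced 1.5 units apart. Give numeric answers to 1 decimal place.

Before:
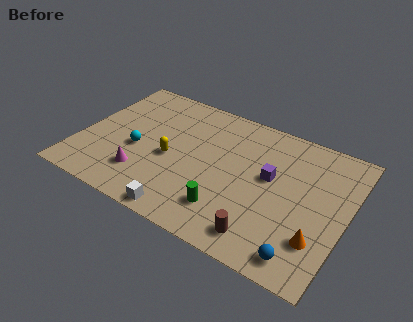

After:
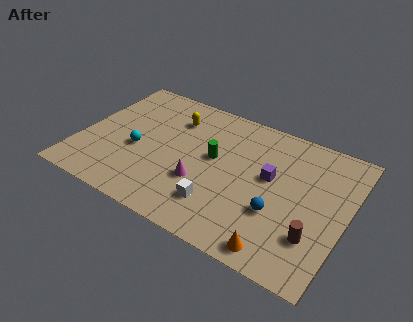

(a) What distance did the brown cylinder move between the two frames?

2.8

The brown cylinder moved from about (10.3, 1.4) to (12.8, 2.6), a distance of √(2.5² + 1.2²) ≈ 2.8.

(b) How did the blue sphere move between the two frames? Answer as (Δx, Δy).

(-1.6, 2.0)

The blue sphere started near (12.4, 1.2) and ended near (10.8, 3.2).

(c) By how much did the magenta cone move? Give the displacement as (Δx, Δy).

(3.0, 0.9)

The magenta cone started near (3.7, 2.3) and ended near (6.7, 3.2).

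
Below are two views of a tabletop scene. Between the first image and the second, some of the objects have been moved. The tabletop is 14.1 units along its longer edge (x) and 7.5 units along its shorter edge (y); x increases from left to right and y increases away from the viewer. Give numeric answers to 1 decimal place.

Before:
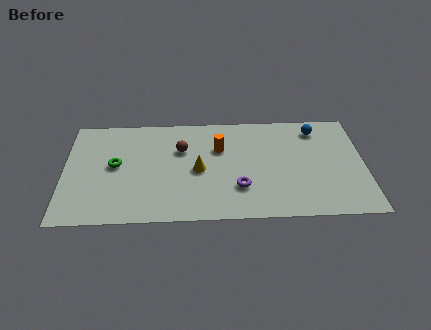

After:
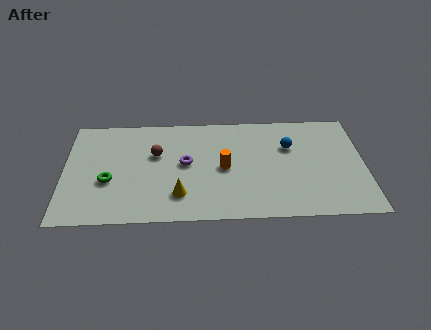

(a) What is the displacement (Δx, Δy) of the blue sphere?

(-1.3, -1.2)

The blue sphere started near (11.9, 6.2) and ended near (10.6, 5.0).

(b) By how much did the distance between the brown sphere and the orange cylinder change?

+1.6

Before: roughly 1.8 units apart; after: 3.4. That's 1.6 units further apart.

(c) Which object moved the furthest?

the purple torus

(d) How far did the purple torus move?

3.1

From (8.2, 2.2) to (5.7, 4.0), the purple torus covered √(2.5² + 1.8²) ≈ 3.1 units.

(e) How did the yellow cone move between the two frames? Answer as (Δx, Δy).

(-0.9, -1.7)

The yellow cone started near (6.3, 3.5) and ended near (5.4, 1.8).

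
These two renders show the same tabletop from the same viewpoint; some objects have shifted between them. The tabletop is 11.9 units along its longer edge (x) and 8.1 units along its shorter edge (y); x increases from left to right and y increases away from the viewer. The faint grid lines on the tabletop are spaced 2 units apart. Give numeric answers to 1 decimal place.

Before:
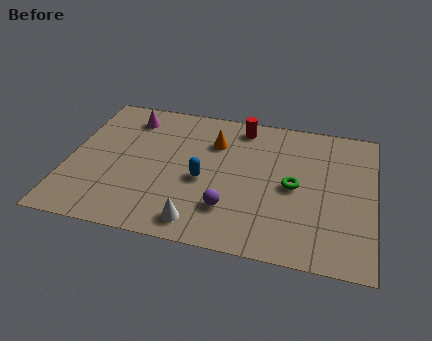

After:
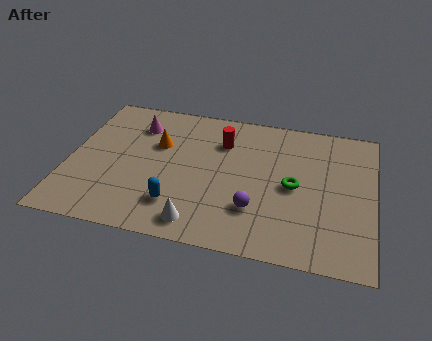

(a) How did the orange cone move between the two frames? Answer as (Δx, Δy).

(-2.2, -0.6)

From the two frames, the orange cone sits at roughly (5.6, 5.8) before and (3.4, 5.2) after.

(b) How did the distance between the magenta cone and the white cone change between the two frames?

-0.5

They were about 6.3 units apart before and 5.8 after — 0.5 units closer together.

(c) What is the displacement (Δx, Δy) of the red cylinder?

(-0.7, -1.1)

The red cylinder started near (6.6, 7.0) and ended near (5.9, 5.9).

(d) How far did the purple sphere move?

1.0

From (6.4, 2.1) to (7.4, 2.3), the purple sphere covered √(1.0² + 0.2²) ≈ 1.0 units.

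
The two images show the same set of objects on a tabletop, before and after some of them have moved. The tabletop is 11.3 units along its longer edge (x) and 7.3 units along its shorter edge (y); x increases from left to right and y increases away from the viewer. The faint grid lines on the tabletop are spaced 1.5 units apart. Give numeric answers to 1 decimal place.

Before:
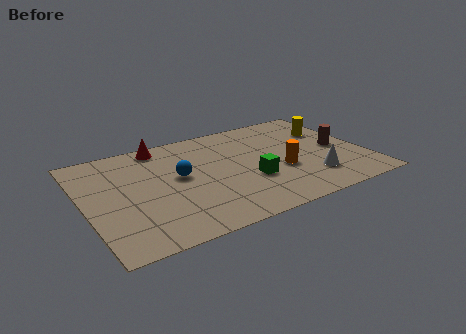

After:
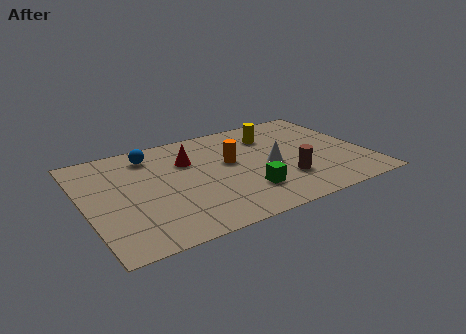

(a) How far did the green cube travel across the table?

0.8

The green cube was near (6.5, 2.6) before and (6.2, 1.9) after, so it travelled √(0.3² + 0.7²) ≈ 0.8 units.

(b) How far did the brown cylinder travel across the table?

2.9

From (10.3, 3.5) to (7.8, 2.1), the brown cylinder covered √(2.5² + 1.4²) ≈ 2.9 units.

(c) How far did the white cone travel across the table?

2.1

The white cone moved from about (8.9, 1.8) to (7.4, 3.3), a distance of √(1.5² + 1.5²) ≈ 2.1.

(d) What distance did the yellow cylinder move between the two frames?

2.5

The yellow cylinder was near (10.2, 5.0) before and (7.8, 5.5) after, so it travelled √(2.4² + 0.5²) ≈ 2.5 units.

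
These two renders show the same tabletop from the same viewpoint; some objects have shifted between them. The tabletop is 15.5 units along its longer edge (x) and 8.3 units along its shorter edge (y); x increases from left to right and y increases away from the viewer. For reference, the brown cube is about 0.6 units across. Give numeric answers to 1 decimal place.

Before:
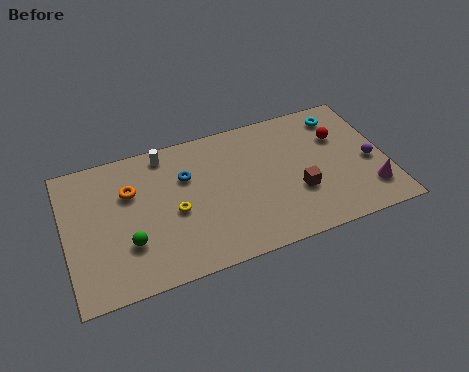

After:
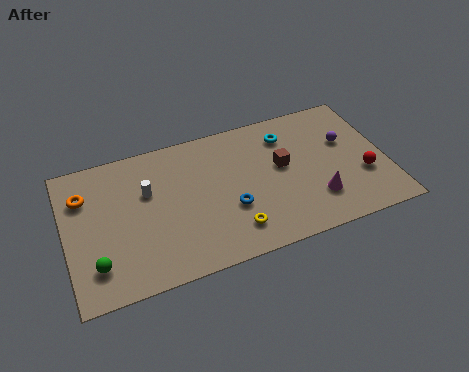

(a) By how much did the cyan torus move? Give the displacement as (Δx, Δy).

(-2.7, -0.4)

The cyan torus started near (13.6, 6.9) and ended near (10.9, 6.5).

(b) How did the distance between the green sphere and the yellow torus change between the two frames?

+4.0

Before: roughly 2.5 units apart; after: 6.5. That's 4.0 units further apart.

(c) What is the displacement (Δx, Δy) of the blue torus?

(1.9, -2.6)

From the two frames, the blue torus sits at roughly (5.9, 5.6) before and (7.8, 3.0) after.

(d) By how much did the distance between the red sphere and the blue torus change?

-1.0

Before: roughly 7.5 units apart; after: 6.5. That's 1.0 units closer together.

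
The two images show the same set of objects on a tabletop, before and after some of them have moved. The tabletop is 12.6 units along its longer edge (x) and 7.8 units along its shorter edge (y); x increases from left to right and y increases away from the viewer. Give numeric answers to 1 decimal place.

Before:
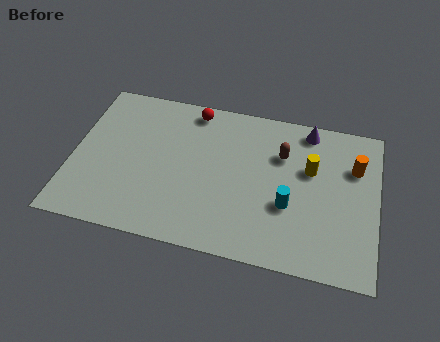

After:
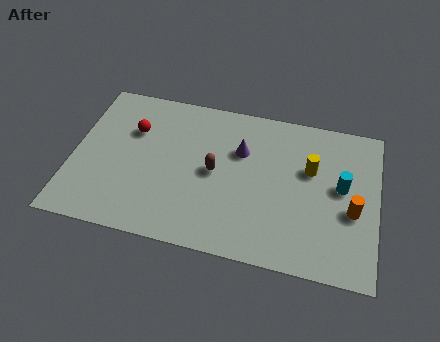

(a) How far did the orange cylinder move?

2.2

From (11.6, 5.4) to (11.6, 3.2), the orange cylinder covered √(0.0² + 2.2²) ≈ 2.2 units.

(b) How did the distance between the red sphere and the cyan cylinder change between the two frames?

+3.0

Before: roughly 5.8 units apart; after: 8.8. That's 3.0 units further apart.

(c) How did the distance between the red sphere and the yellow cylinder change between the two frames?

+2.0

The distance was about 5.4 in the first image and 7.4 in the second, so they moved 2.0 units further apart.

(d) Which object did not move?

the yellow cylinder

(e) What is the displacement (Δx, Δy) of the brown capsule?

(-2.7, -1.5)

The brown capsule was at about (8.6, 5.4) and moved to about (5.9, 3.9).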